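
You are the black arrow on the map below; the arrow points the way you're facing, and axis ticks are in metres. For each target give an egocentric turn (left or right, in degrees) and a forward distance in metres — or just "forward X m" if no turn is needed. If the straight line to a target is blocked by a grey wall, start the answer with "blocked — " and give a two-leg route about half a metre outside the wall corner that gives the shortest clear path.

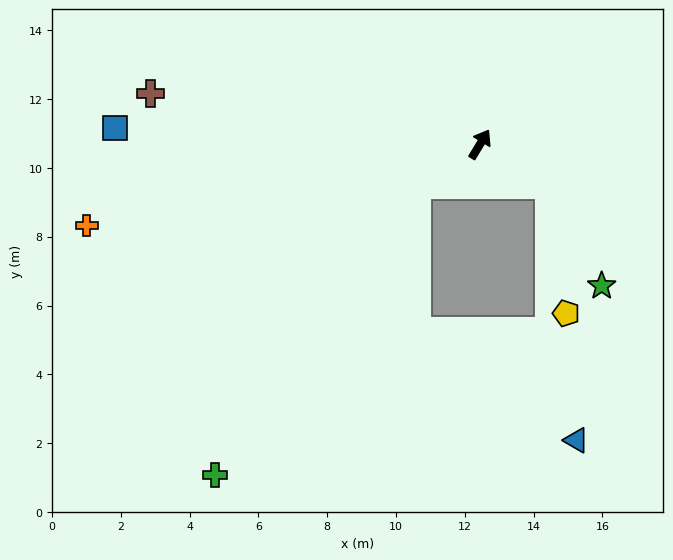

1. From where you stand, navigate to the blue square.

turn left 119°, forward 10.6 m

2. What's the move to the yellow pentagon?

blocked — turn right 89°, forward 2.3 m, then turn right 53°, forward 3.8 m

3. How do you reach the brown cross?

turn left 112°, forward 9.7 m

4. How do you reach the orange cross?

turn left 133°, forward 11.7 m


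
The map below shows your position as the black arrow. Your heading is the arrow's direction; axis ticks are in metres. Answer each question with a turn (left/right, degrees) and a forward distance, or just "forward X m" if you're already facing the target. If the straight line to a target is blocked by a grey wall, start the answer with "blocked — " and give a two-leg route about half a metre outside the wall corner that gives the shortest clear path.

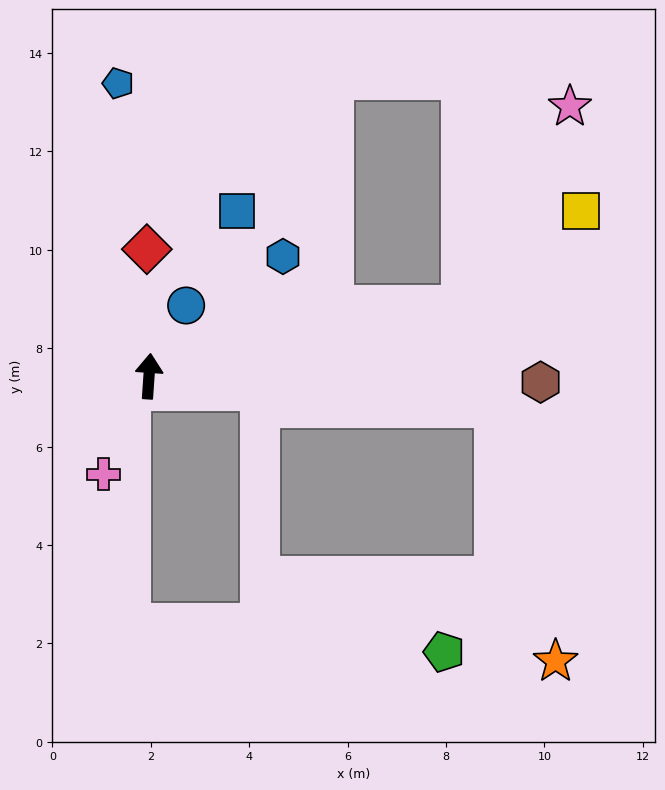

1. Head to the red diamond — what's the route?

turn left 5°, forward 2.6 m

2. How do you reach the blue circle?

turn right 24°, forward 1.6 m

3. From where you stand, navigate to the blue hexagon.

turn right 44°, forward 3.7 m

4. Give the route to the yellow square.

blocked — turn right 74°, forward 6.5 m, then turn left 27°, forward 3.1 m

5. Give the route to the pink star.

blocked — turn right 74°, forward 6.5 m, then turn left 49°, forward 4.6 m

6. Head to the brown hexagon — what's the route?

turn right 87°, forward 8.0 m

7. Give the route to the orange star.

blocked — turn right 91°, forward 7.1 m, then turn right 72°, forward 5.3 m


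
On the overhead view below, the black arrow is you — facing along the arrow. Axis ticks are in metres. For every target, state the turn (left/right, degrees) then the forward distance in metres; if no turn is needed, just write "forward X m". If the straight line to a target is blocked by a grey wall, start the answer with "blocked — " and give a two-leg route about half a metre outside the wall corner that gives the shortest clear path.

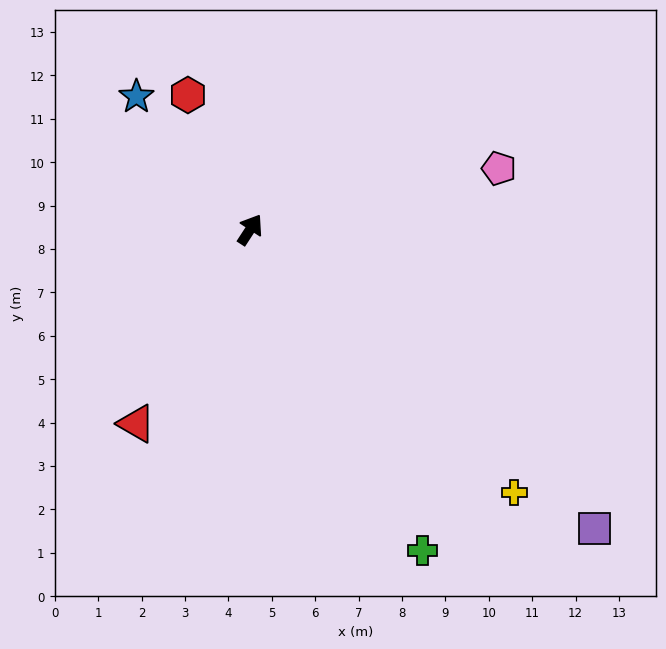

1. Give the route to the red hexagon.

turn left 58°, forward 3.4 m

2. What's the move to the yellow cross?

turn right 102°, forward 8.6 m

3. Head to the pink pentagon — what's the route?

turn right 43°, forward 5.9 m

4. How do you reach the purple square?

turn right 98°, forward 10.5 m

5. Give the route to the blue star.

turn left 74°, forward 4.0 m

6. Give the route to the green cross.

turn right 119°, forward 8.4 m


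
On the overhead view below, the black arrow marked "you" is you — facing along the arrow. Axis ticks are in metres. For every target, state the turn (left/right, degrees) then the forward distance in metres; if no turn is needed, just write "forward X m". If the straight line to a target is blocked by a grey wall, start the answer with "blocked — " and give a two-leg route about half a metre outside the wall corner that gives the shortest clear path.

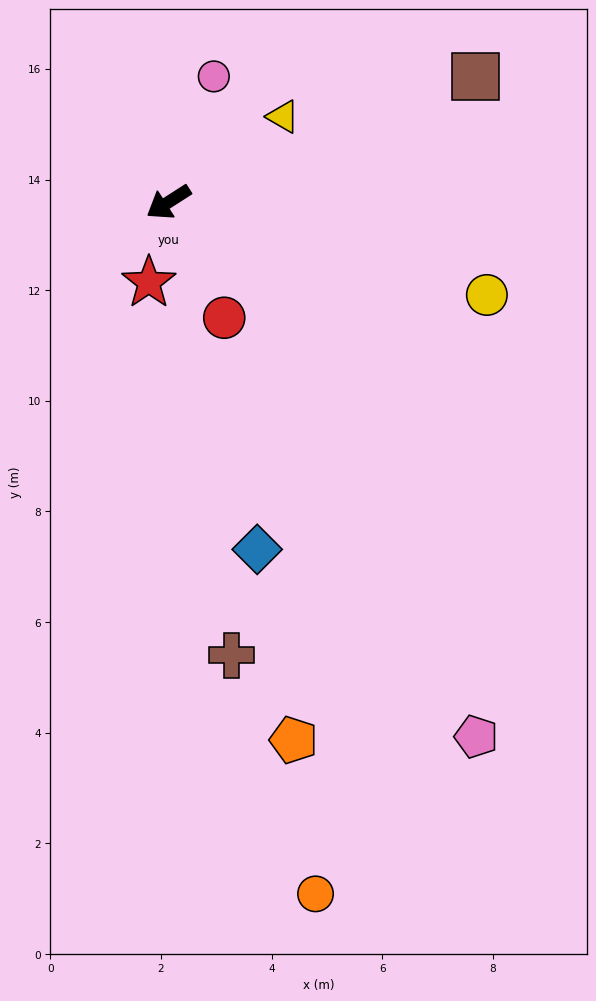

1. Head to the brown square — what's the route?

turn left 170°, forward 6.0 m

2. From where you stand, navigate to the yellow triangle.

turn right 176°, forward 2.6 m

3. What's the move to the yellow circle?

turn left 131°, forward 6.0 m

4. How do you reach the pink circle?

turn right 142°, forward 2.4 m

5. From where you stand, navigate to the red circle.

turn left 83°, forward 2.3 m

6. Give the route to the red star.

turn left 44°, forward 1.5 m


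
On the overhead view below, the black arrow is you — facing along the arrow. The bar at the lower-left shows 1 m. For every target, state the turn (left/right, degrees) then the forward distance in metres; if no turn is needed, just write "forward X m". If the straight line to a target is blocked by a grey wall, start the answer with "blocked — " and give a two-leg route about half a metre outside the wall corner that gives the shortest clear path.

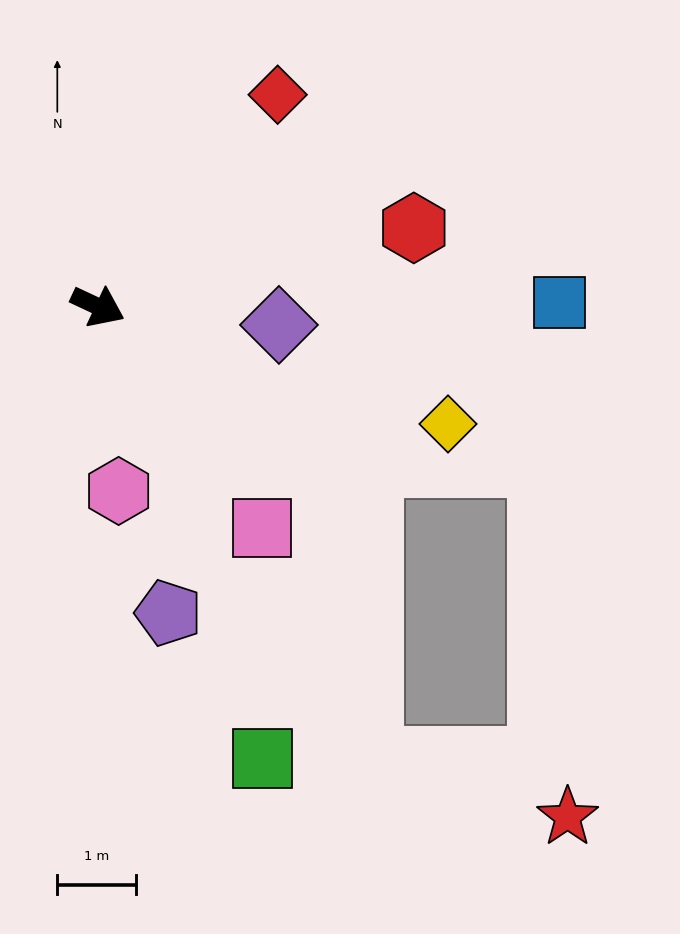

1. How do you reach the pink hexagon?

turn right 59°, forward 2.4 m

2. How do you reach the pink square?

turn right 28°, forward 3.5 m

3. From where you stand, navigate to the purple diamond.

turn left 19°, forward 2.3 m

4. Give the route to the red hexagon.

turn left 39°, forward 4.2 m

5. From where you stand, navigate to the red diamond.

turn left 75°, forward 3.5 m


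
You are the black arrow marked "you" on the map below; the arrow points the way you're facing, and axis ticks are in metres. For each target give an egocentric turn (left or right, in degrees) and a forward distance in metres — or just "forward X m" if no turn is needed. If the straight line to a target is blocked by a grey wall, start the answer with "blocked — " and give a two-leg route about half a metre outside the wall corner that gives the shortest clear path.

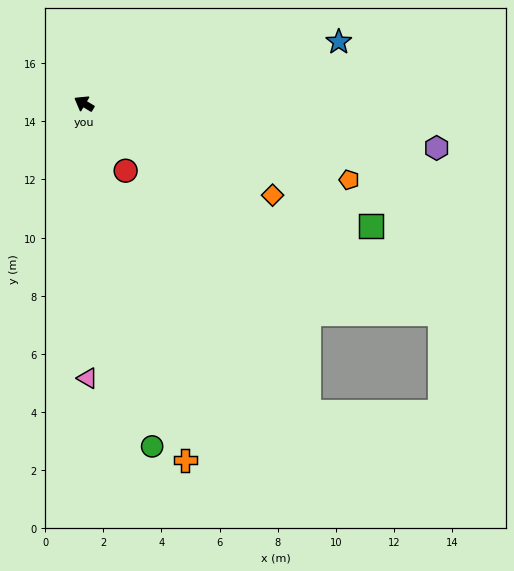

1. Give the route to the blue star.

turn right 136°, forward 9.0 m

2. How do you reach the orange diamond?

turn right 175°, forward 7.2 m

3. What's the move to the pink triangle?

turn left 121°, forward 9.4 m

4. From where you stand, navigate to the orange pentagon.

turn right 165°, forward 9.5 m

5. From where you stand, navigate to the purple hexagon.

turn right 156°, forward 12.2 m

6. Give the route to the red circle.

turn left 153°, forward 2.7 m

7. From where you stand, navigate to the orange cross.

turn left 137°, forward 12.7 m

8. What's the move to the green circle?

turn left 132°, forward 12.0 m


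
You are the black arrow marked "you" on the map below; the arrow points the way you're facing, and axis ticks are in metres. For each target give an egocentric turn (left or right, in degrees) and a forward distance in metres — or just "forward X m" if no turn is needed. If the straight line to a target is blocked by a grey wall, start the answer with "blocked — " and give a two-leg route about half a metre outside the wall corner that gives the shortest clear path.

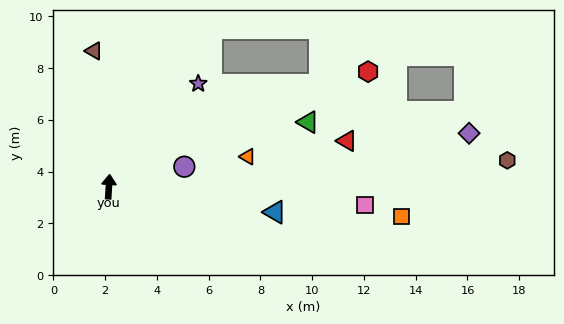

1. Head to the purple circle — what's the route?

turn right 72°, forward 3.0 m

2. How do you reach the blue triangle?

turn right 95°, forward 6.5 m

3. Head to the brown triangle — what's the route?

turn left 10°, forward 5.3 m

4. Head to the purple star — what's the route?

turn right 37°, forward 5.3 m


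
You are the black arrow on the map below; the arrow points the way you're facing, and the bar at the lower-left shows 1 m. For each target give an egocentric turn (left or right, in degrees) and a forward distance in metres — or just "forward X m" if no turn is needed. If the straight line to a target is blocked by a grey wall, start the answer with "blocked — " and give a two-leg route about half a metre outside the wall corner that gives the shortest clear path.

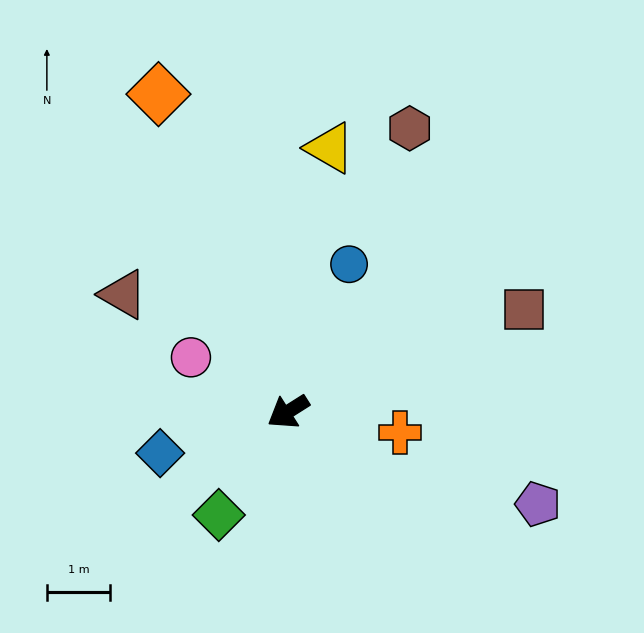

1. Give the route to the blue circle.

turn right 145°, forward 2.5 m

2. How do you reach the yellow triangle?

turn right 131°, forward 4.2 m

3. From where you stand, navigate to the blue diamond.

turn right 14°, forward 2.1 m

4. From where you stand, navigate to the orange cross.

turn left 137°, forward 1.8 m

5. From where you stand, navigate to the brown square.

turn left 171°, forward 4.1 m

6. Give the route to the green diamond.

turn left 24°, forward 2.0 m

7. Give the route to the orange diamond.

turn right 100°, forward 5.4 m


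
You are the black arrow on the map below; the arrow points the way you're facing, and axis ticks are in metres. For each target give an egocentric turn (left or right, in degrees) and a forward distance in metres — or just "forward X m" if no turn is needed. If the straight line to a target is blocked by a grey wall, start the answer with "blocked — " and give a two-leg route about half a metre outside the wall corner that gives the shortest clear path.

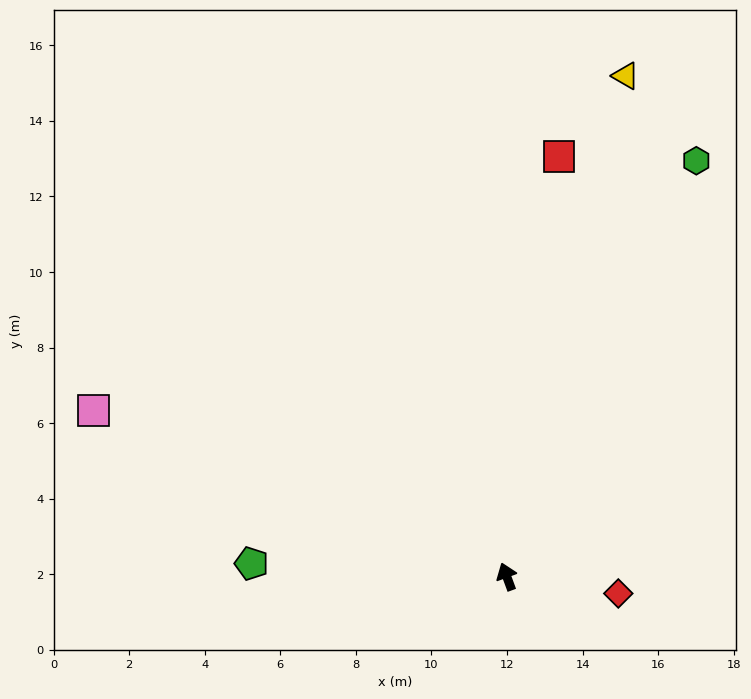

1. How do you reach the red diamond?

turn right 119°, forward 3.0 m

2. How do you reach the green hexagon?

turn right 45°, forward 12.1 m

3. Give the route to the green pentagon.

turn left 67°, forward 6.8 m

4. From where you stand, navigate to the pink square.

turn left 48°, forward 11.8 m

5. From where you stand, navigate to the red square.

turn right 27°, forward 11.2 m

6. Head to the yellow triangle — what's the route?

turn right 34°, forward 13.6 m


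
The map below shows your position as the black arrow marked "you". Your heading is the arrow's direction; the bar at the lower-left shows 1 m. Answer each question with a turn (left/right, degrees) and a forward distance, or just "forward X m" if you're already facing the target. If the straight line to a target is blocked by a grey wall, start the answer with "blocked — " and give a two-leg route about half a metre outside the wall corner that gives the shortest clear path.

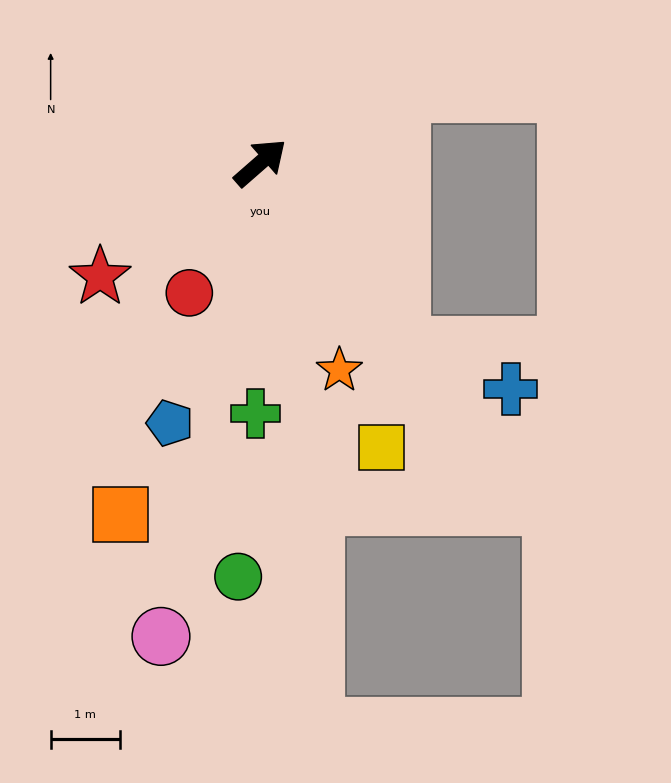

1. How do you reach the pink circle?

turn right 143°, forward 7.0 m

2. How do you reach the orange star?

turn right 110°, forward 3.2 m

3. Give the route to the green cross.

turn right 132°, forward 3.6 m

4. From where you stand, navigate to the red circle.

turn right 160°, forward 2.1 m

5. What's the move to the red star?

turn left 174°, forward 2.8 m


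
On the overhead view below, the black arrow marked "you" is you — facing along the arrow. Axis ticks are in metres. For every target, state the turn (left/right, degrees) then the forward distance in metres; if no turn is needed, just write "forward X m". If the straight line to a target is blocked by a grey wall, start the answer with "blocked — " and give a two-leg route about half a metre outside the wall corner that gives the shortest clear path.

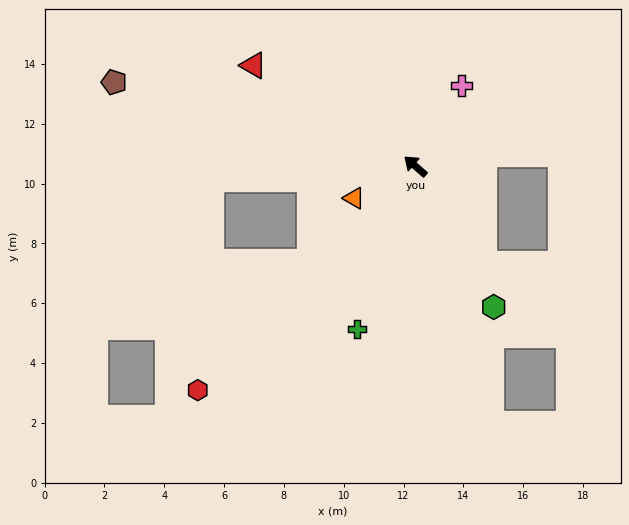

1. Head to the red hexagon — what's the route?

turn left 87°, forward 10.4 m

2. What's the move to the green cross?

turn left 111°, forward 5.8 m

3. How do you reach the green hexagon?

turn left 160°, forward 5.4 m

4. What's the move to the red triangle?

turn left 9°, forward 6.4 m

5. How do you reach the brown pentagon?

turn left 25°, forward 10.5 m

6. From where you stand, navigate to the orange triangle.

turn left 69°, forward 2.3 m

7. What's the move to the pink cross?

turn right 79°, forward 3.1 m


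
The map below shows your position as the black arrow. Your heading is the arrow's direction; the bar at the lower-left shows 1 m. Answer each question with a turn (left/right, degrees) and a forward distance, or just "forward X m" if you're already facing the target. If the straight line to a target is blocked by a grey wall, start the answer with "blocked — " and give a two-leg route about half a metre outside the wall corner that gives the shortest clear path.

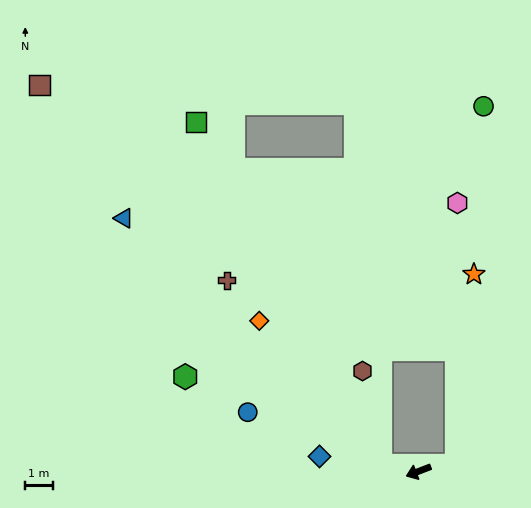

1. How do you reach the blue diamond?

turn right 30°, forward 3.7 m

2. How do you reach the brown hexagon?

blocked — turn right 30°, forward 1.4 m, then turn right 70°, forward 3.5 m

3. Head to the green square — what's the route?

blocked — turn right 30°, forward 1.4 m, then turn right 53°, forward 14.3 m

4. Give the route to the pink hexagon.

blocked — turn left 168°, forward 1.4 m, then turn left 81°, forward 9.6 m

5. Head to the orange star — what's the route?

blocked — turn left 168°, forward 1.4 m, then turn left 76°, forward 7.0 m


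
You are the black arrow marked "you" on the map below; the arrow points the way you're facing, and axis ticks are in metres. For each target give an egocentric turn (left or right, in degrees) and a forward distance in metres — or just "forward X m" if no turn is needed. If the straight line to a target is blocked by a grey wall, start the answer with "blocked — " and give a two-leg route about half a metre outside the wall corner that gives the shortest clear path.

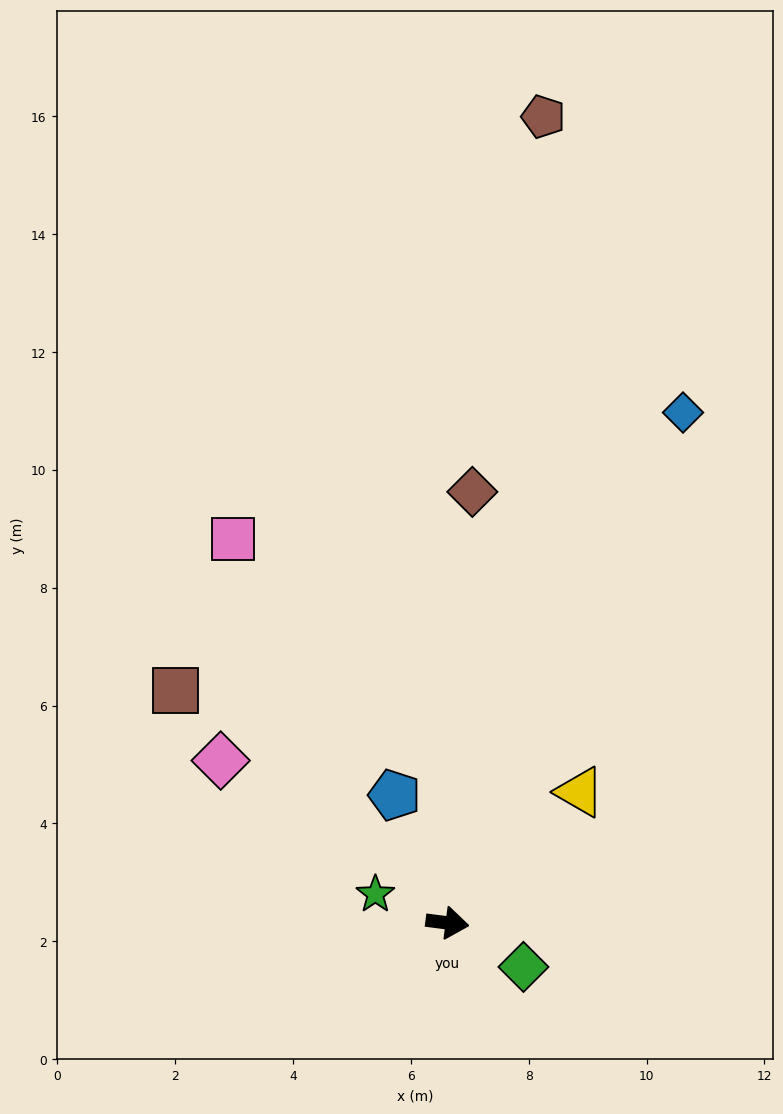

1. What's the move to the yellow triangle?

turn left 52°, forward 3.2 m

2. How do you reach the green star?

turn left 166°, forward 1.3 m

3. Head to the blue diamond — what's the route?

turn left 73°, forward 9.5 m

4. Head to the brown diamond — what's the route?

turn left 94°, forward 7.3 m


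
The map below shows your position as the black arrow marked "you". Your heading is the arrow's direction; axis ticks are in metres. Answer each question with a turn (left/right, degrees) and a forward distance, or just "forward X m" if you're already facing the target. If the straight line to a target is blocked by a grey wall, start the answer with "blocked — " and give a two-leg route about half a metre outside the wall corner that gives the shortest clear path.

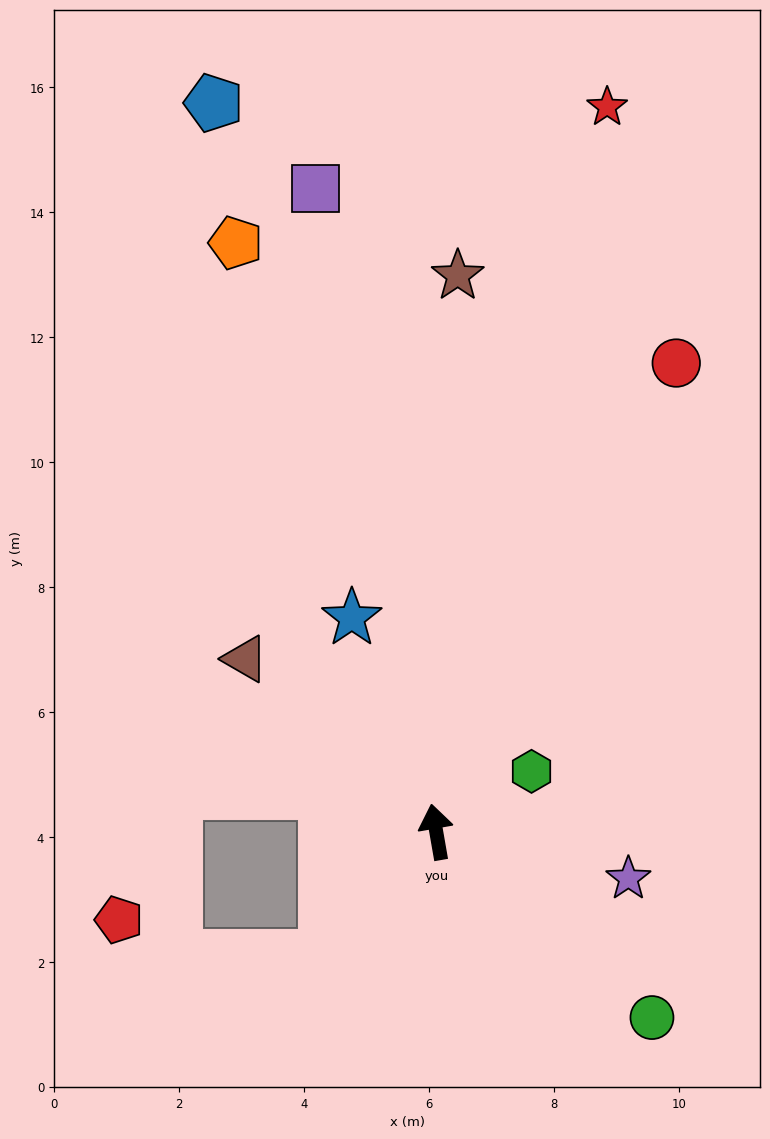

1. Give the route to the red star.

turn right 23°, forward 11.9 m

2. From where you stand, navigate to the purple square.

forward 10.5 m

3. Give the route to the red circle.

turn right 37°, forward 8.4 m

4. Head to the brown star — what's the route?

turn right 12°, forward 8.9 m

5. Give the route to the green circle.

turn right 141°, forward 4.6 m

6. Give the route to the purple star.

turn right 114°, forward 3.2 m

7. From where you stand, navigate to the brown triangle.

turn left 38°, forward 4.1 m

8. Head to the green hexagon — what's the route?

turn right 67°, forward 1.8 m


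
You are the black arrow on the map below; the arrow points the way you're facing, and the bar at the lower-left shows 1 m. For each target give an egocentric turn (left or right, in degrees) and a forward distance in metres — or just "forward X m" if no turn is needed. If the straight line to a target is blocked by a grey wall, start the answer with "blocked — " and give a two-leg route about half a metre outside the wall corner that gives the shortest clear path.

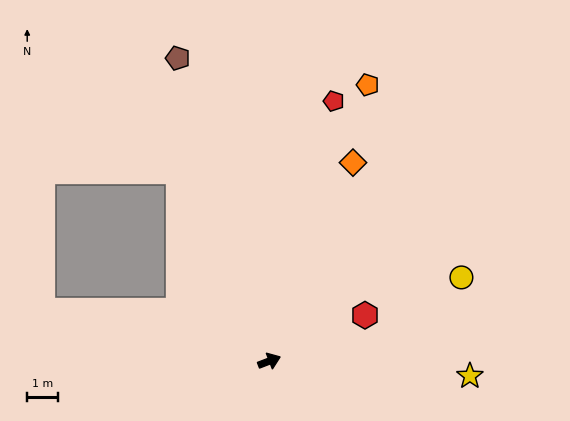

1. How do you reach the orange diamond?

turn left 46°, forward 7.0 m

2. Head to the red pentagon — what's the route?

turn left 55°, forward 8.7 m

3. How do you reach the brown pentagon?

turn left 86°, forward 10.3 m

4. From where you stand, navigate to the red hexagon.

turn left 5°, forward 3.5 m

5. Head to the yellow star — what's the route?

turn right 25°, forward 6.6 m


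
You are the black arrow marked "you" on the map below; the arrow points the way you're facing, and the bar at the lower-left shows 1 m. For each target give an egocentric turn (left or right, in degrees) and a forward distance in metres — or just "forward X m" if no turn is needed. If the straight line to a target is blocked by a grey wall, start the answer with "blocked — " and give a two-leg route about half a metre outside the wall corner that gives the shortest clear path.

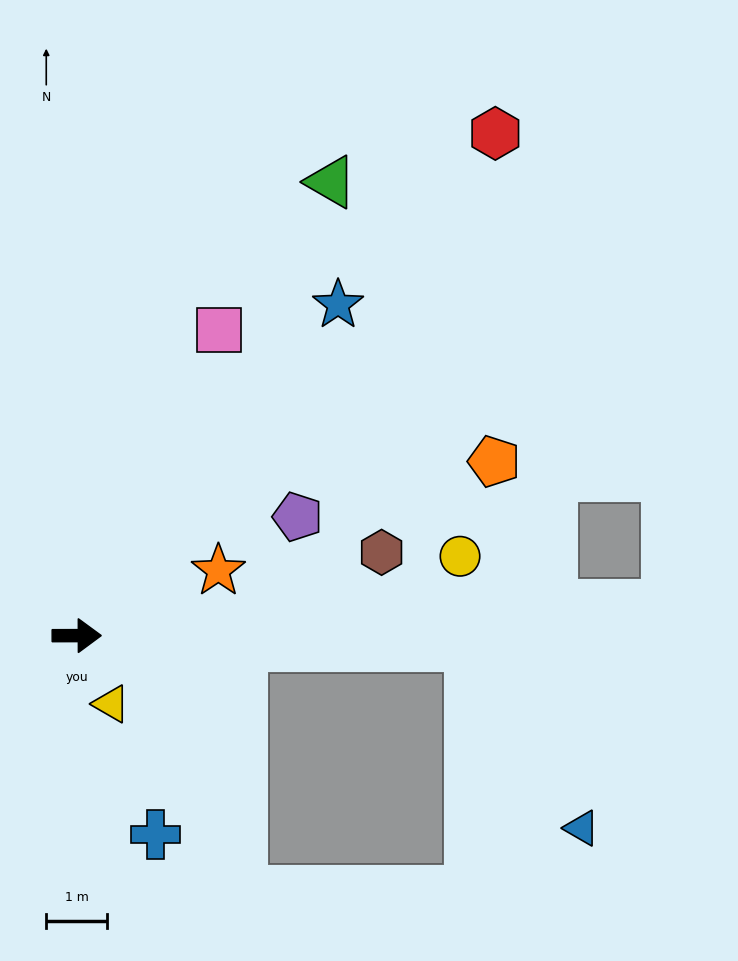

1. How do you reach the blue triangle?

blocked — forward 6.5 m, then turn right 59°, forward 3.5 m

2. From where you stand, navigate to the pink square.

turn left 65°, forward 5.6 m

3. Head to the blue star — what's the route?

turn left 52°, forward 7.0 m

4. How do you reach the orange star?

turn left 25°, forward 2.6 m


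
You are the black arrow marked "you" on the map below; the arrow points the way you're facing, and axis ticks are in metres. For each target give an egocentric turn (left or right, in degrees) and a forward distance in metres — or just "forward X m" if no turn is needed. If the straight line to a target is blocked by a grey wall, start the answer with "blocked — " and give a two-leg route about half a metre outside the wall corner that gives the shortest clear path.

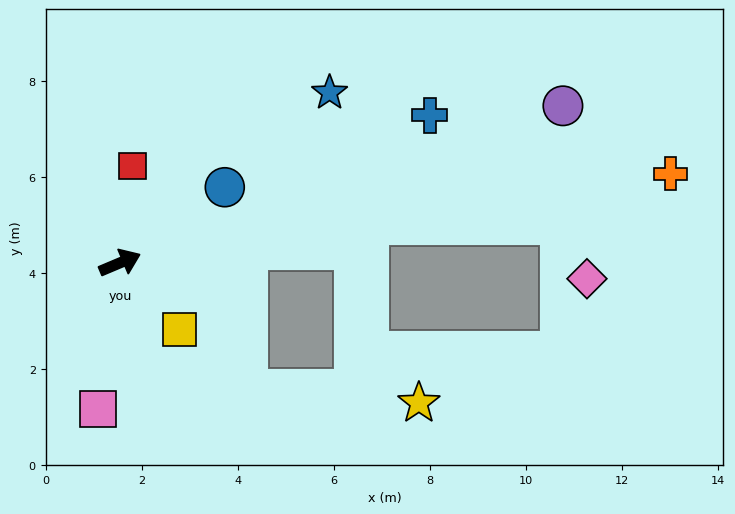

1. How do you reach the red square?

turn left 60°, forward 2.0 m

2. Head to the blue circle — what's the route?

turn left 13°, forward 2.7 m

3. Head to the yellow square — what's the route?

turn right 71°, forward 1.9 m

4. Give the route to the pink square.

turn right 121°, forward 3.1 m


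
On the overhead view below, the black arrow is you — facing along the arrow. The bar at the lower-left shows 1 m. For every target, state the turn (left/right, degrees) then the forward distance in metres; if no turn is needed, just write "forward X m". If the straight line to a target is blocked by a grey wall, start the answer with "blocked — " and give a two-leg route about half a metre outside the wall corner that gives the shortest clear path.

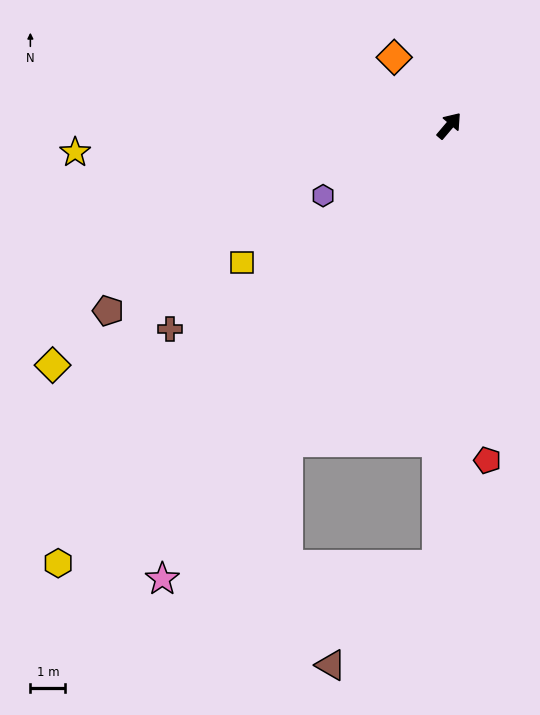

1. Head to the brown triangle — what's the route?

blocked — turn right 141°, forward 12.5 m, then turn right 45°, forward 4.2 m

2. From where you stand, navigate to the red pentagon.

turn right 133°, forward 9.6 m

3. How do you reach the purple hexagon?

turn left 159°, forward 4.1 m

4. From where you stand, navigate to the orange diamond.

turn left 79°, forward 2.5 m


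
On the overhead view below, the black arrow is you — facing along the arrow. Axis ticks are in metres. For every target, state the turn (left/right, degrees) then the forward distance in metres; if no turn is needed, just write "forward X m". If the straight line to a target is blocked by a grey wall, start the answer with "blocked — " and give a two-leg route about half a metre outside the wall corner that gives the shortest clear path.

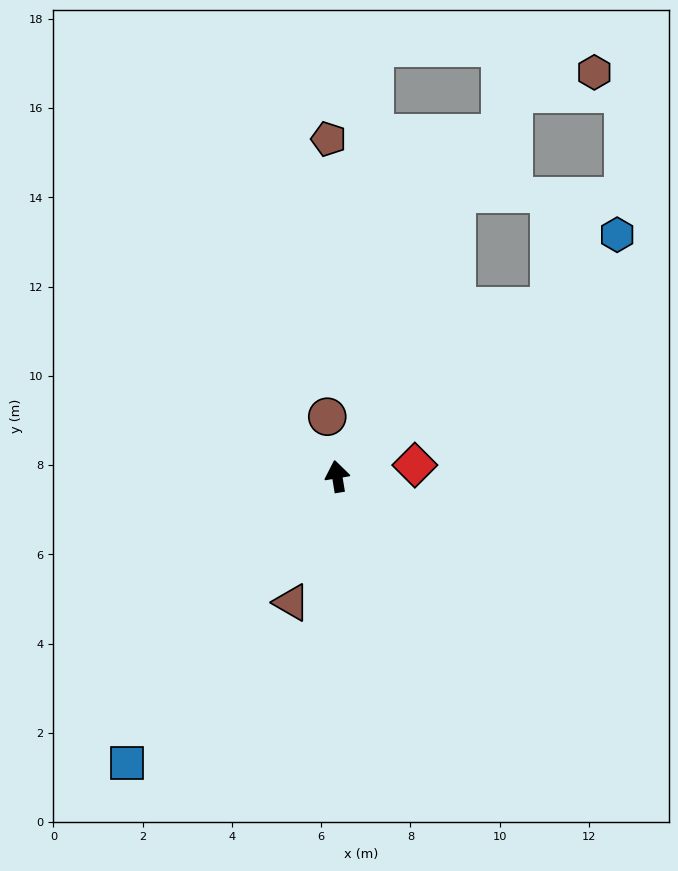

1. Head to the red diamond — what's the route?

turn right 91°, forward 1.8 m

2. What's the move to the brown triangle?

turn left 151°, forward 3.0 m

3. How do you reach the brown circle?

forward 1.4 m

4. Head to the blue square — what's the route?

turn left 134°, forward 8.0 m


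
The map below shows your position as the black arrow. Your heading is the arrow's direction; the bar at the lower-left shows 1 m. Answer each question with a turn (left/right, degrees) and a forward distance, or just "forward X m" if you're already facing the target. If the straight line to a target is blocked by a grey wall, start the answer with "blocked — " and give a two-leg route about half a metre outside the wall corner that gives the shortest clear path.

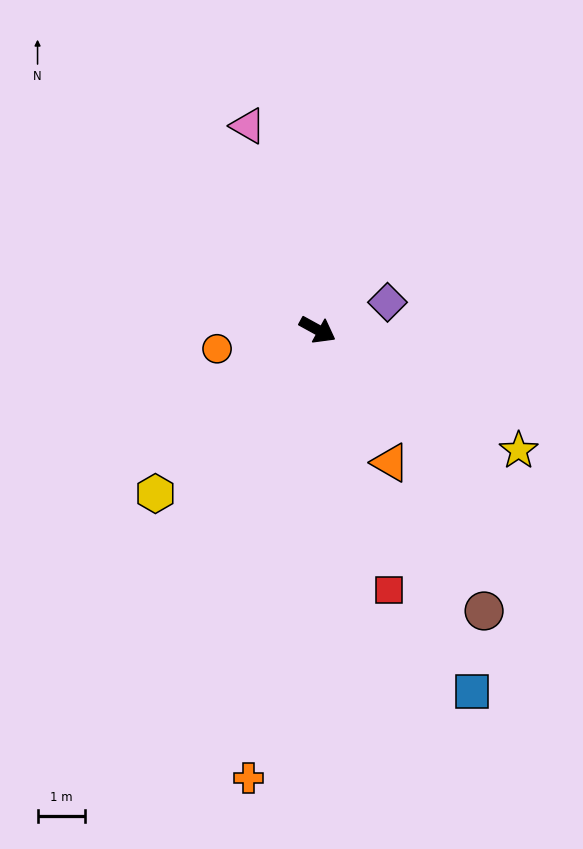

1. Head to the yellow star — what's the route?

turn right 2°, forward 5.0 m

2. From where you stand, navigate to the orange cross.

turn right 70°, forward 9.6 m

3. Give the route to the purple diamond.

turn left 50°, forward 1.6 m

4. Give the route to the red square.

turn right 46°, forward 5.7 m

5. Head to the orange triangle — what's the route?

turn right 33°, forward 3.2 m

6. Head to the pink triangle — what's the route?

turn left 138°, forward 4.6 m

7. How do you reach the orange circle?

turn right 141°, forward 2.2 m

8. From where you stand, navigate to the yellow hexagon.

turn right 106°, forward 4.9 m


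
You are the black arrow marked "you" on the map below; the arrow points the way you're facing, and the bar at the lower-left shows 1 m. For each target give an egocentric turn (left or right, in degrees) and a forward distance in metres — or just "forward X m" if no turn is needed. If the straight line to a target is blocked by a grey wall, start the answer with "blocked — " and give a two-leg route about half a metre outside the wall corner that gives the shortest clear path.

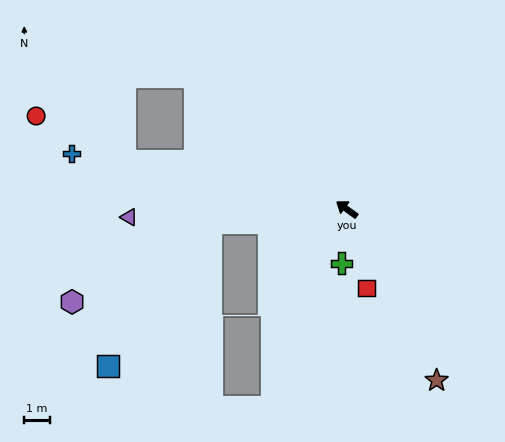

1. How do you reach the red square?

turn left 140°, forward 3.2 m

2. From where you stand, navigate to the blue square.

blocked — turn left 42°, forward 5.3 m, then turn left 48°, forward 6.8 m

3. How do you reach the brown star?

turn left 154°, forward 7.5 m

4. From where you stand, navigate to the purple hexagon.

blocked — turn left 42°, forward 5.3 m, then turn left 23°, forward 6.2 m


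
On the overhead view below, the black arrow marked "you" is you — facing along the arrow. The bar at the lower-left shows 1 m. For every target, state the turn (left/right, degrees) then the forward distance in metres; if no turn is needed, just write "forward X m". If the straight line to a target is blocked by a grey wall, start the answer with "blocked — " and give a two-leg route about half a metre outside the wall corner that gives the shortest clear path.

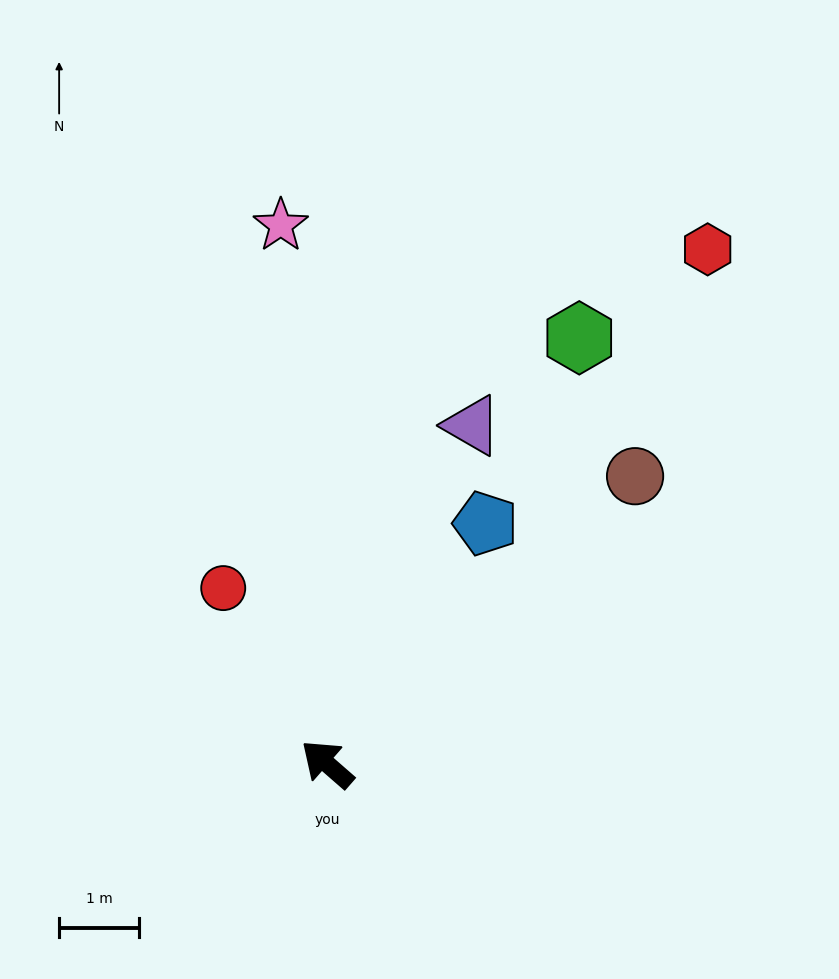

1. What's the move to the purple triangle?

turn right 72°, forward 4.6 m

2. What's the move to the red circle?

turn right 18°, forward 2.6 m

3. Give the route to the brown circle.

turn right 96°, forward 5.3 m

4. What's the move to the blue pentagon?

turn right 82°, forward 3.6 m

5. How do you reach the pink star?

turn right 44°, forward 6.8 m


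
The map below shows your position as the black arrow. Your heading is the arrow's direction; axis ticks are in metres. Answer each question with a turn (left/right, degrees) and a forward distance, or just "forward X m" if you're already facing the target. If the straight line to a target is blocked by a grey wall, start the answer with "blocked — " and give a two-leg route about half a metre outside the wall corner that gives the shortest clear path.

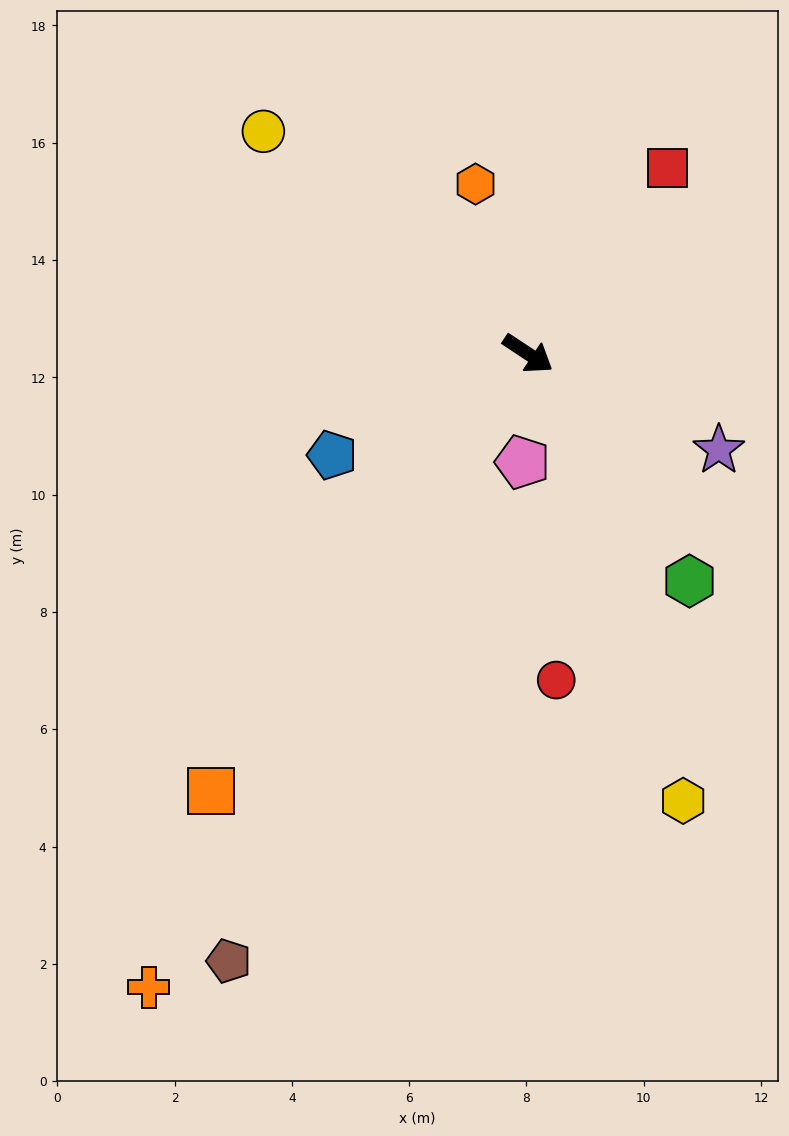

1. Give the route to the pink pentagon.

turn right 59°, forward 1.9 m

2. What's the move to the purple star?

turn left 7°, forward 3.6 m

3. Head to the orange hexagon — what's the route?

turn left 141°, forward 3.0 m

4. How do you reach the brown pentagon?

turn right 83°, forward 11.5 m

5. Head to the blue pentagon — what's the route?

turn right 119°, forward 3.8 m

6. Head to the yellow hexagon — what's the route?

turn right 37°, forward 8.1 m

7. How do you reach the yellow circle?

turn left 173°, forward 5.9 m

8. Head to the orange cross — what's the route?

turn right 87°, forward 12.6 m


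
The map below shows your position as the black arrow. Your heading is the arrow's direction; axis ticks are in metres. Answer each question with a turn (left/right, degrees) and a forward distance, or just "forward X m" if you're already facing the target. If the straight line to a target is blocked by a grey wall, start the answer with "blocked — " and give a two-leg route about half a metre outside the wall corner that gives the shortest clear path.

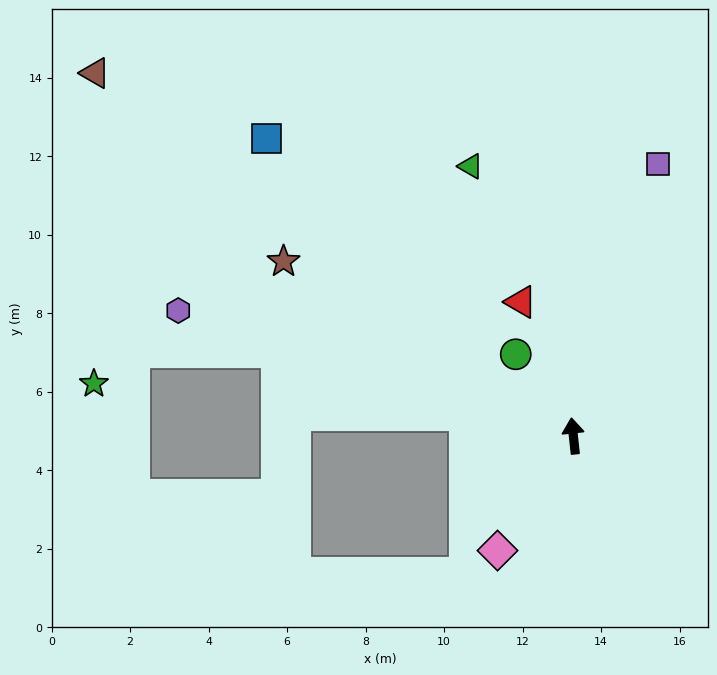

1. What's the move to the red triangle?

turn left 15°, forward 3.7 m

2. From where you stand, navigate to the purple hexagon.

turn left 66°, forward 10.6 m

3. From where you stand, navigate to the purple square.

turn right 23°, forward 7.3 m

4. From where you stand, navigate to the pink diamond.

turn left 140°, forward 3.5 m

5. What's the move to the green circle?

turn left 29°, forward 2.5 m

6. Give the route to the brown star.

turn left 53°, forward 8.6 m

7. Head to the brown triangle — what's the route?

turn left 47°, forward 15.3 m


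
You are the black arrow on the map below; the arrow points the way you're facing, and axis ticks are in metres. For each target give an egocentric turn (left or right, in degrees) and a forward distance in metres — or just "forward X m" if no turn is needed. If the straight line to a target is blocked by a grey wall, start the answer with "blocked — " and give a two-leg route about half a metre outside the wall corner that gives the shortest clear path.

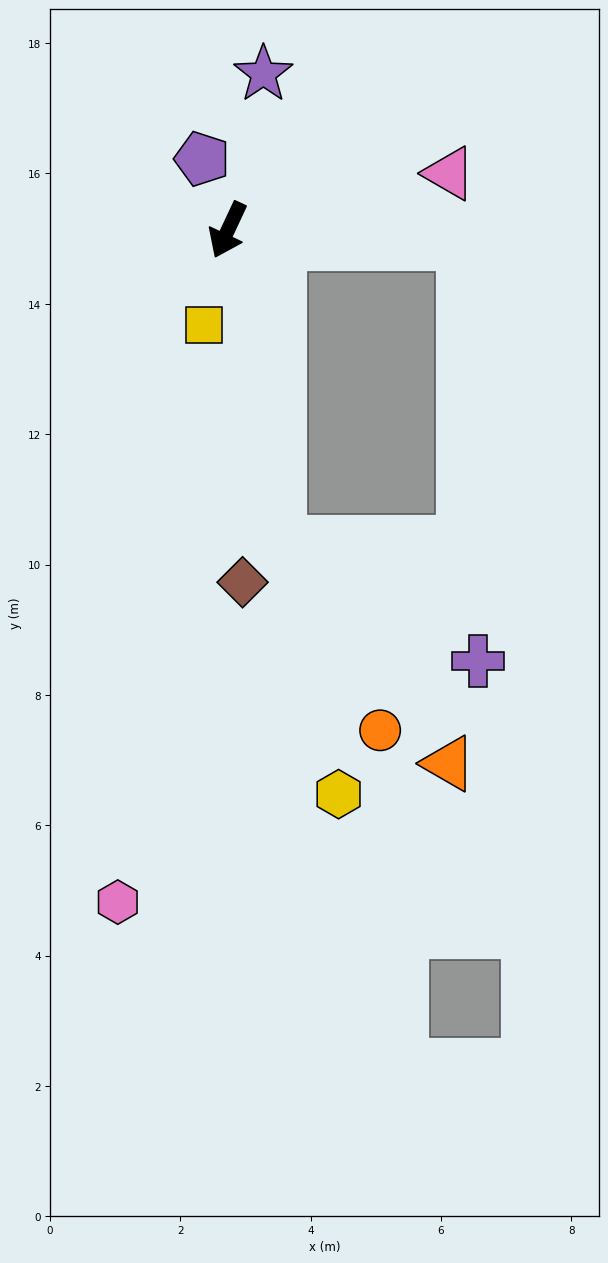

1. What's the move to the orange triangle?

blocked — turn left 34°, forward 4.9 m, then turn left 29°, forward 4.3 m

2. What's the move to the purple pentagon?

turn right 135°, forward 1.2 m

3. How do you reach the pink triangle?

turn left 129°, forward 3.5 m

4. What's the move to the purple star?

turn right 168°, forward 2.5 m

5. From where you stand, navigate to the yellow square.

turn left 11°, forward 1.5 m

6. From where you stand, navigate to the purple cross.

blocked — turn left 34°, forward 4.9 m, then turn left 50°, forward 3.6 m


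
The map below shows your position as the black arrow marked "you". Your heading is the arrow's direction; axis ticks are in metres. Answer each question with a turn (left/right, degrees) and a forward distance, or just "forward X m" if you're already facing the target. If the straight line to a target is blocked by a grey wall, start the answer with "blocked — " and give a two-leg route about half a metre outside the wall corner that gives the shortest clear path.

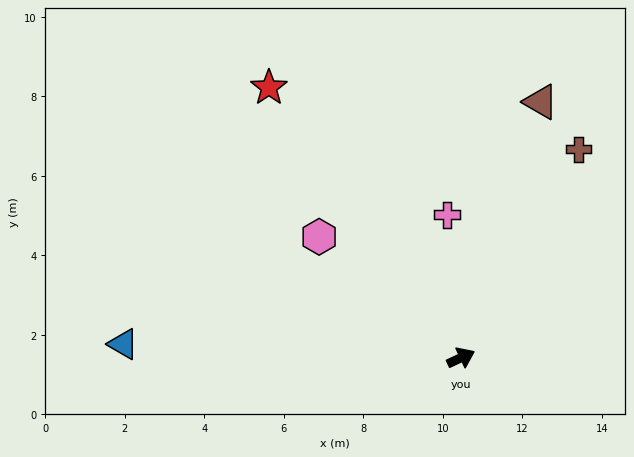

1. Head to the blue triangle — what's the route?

turn left 153°, forward 8.5 m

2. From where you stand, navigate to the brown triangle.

turn left 48°, forward 6.7 m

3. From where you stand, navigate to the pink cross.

turn left 71°, forward 3.6 m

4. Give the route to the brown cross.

turn left 36°, forward 6.0 m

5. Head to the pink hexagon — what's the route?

turn left 115°, forward 4.7 m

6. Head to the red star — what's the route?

turn left 100°, forward 8.3 m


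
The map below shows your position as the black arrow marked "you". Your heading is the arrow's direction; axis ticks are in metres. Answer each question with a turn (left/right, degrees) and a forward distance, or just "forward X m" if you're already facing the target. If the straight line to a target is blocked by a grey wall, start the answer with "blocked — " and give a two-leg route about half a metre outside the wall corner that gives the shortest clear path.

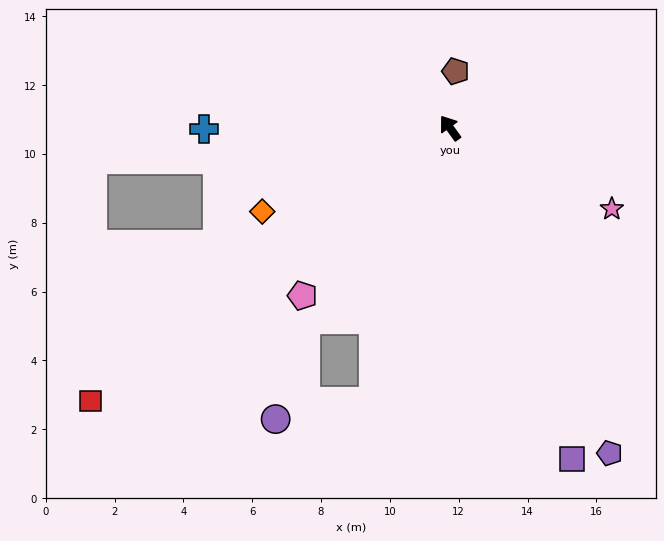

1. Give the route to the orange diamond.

turn left 78°, forward 6.0 m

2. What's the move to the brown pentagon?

turn right 41°, forward 1.7 m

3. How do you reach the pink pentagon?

turn left 103°, forward 6.5 m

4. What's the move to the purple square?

turn left 164°, forward 10.2 m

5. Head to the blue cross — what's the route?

turn left 55°, forward 7.1 m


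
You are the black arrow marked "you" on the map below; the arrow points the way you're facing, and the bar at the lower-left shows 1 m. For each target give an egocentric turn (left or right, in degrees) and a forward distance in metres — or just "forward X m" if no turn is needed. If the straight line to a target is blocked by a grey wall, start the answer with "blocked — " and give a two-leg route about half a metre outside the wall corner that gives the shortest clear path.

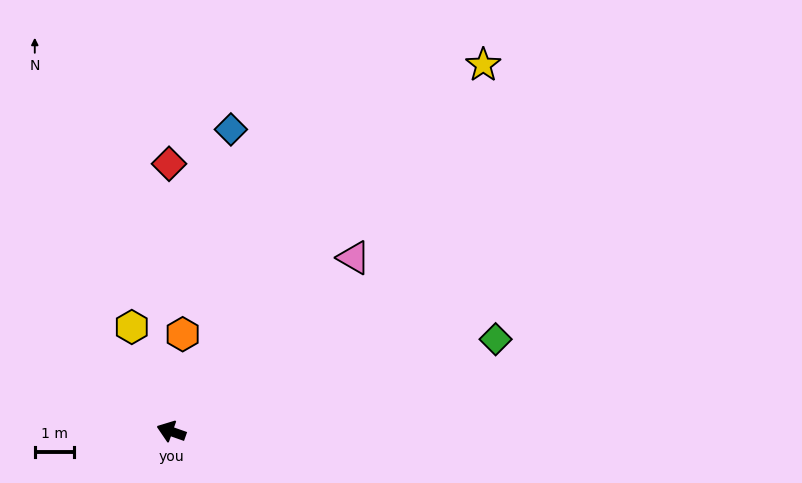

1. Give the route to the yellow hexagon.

turn right 50°, forward 2.8 m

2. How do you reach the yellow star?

turn right 111°, forward 12.2 m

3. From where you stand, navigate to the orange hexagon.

turn right 77°, forward 2.5 m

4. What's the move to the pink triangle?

turn right 117°, forward 6.4 m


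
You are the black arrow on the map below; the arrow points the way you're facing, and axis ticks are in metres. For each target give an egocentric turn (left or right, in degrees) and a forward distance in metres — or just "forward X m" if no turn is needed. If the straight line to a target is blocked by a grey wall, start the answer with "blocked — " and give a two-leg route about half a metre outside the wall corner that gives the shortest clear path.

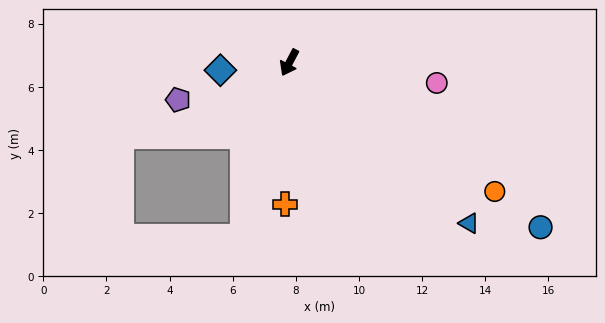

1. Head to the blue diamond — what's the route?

turn right 56°, forward 2.2 m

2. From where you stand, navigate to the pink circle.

turn left 110°, forward 4.7 m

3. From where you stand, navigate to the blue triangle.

turn left 76°, forward 7.6 m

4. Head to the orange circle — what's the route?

turn left 86°, forward 7.7 m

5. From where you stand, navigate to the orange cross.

turn left 26°, forward 4.5 m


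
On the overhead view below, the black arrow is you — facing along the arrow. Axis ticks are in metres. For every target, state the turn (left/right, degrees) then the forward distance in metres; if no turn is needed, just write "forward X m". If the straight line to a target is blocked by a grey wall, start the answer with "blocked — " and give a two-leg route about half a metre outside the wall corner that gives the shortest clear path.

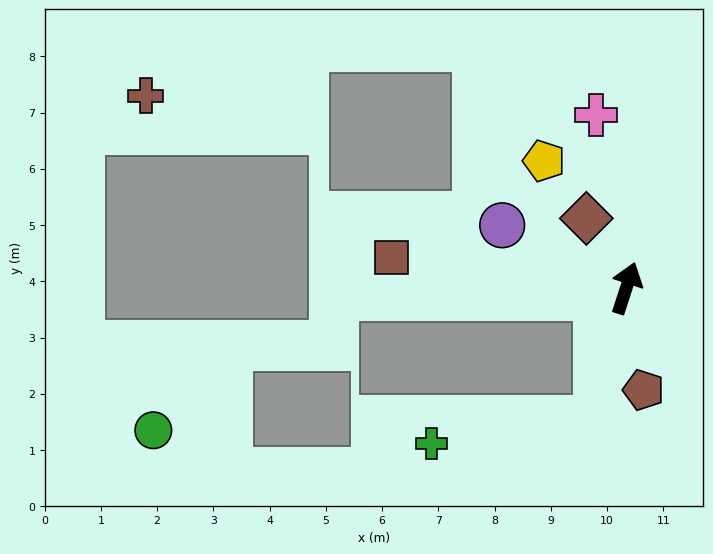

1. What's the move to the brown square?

turn left 101°, forward 4.2 m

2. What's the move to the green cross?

blocked — turn right 175°, forward 2.4 m, then turn right 69°, forward 3.0 m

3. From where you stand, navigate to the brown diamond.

turn left 48°, forward 1.4 m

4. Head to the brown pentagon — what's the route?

turn right 152°, forward 1.8 m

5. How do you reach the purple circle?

turn left 81°, forward 2.5 m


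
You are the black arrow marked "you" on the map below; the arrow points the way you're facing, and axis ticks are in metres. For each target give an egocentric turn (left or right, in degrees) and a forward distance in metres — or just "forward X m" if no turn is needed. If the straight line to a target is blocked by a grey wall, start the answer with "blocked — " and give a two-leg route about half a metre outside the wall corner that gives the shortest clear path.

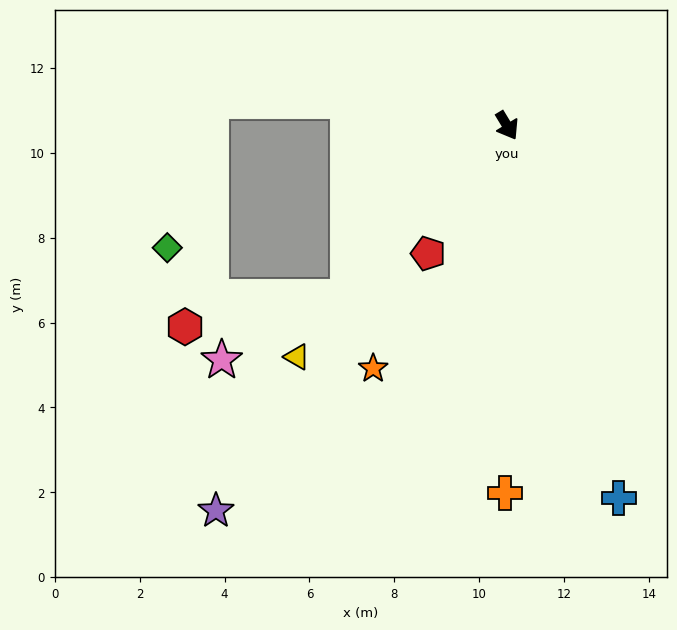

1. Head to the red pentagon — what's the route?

turn right 63°, forward 3.5 m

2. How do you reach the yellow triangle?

turn right 73°, forward 7.4 m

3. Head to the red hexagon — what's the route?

blocked — turn right 74°, forward 5.5 m, then turn right 37°, forward 3.9 m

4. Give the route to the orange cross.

turn right 31°, forward 8.7 m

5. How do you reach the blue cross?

turn right 15°, forward 9.2 m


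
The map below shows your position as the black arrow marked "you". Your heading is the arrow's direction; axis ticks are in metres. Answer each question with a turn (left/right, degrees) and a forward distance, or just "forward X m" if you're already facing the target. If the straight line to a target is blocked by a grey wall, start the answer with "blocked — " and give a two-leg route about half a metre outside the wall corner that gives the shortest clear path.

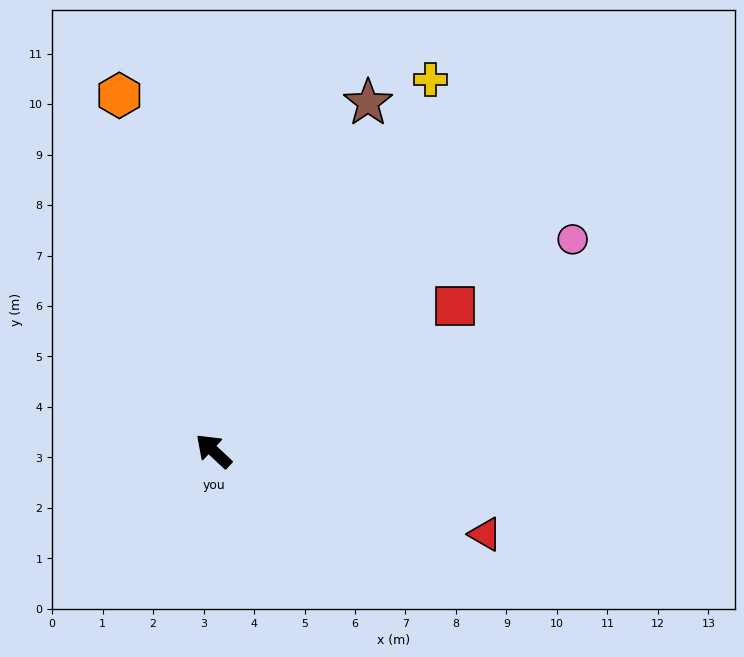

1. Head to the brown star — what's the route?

turn right 71°, forward 7.5 m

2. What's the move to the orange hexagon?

turn right 32°, forward 7.3 m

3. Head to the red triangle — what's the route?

turn right 154°, forward 5.6 m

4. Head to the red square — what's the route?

turn right 106°, forward 5.6 m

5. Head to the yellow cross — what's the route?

turn right 77°, forward 8.5 m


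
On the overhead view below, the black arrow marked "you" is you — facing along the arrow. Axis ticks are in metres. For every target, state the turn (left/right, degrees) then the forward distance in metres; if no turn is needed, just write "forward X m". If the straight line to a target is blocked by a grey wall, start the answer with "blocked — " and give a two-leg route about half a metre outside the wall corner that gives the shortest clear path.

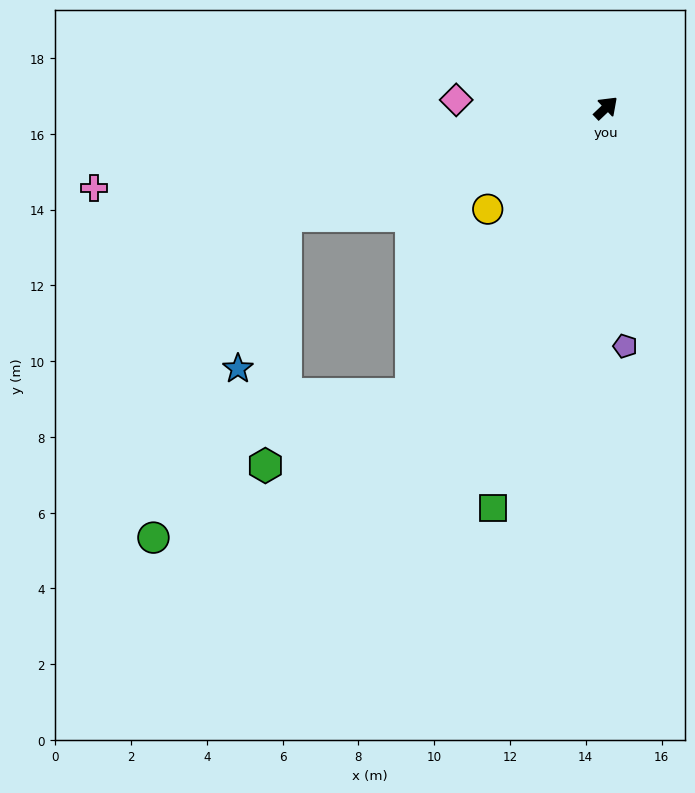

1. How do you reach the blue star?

blocked — turn left 155°, forward 8.9 m, then turn left 54°, forward 4.2 m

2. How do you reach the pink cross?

turn left 145°, forward 13.7 m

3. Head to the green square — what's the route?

turn right 149°, forward 11.0 m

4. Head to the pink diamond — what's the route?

turn left 133°, forward 4.0 m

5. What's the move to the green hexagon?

blocked — turn right 168°, forward 9.1 m, then turn right 29°, forward 4.3 m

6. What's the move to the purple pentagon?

turn right 129°, forward 6.3 m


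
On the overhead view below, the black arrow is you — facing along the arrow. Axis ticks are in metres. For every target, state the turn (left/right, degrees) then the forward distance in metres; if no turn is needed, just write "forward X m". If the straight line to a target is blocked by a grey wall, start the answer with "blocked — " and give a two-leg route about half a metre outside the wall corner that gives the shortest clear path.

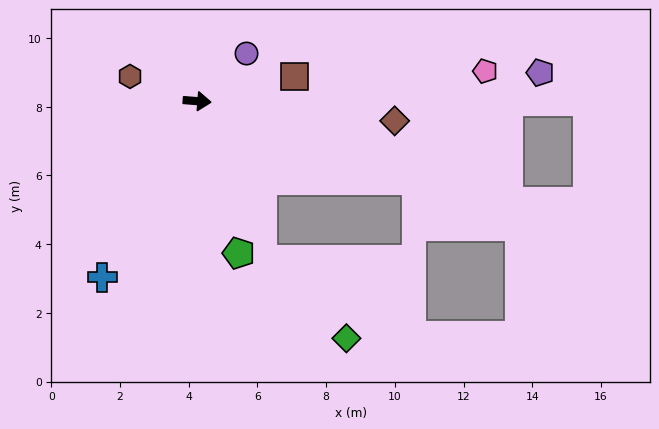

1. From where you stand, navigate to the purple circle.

turn left 48°, forward 2.0 m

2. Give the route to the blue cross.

turn right 114°, forward 5.8 m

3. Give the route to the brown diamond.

forward 5.8 m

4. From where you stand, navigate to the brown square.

turn left 19°, forward 2.9 m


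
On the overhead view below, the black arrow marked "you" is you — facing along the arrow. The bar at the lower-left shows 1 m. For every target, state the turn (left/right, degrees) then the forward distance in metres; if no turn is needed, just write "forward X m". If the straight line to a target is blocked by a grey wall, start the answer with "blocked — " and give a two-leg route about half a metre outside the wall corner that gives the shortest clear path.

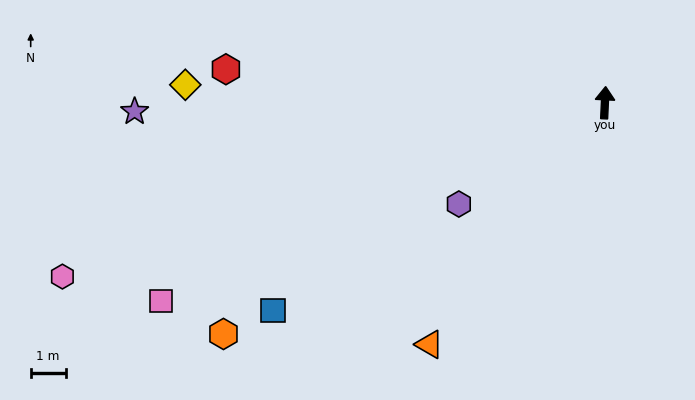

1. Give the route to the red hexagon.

turn left 88°, forward 10.9 m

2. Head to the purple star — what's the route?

turn left 94°, forward 13.5 m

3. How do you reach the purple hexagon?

turn left 127°, forward 5.1 m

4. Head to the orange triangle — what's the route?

turn left 147°, forward 8.6 m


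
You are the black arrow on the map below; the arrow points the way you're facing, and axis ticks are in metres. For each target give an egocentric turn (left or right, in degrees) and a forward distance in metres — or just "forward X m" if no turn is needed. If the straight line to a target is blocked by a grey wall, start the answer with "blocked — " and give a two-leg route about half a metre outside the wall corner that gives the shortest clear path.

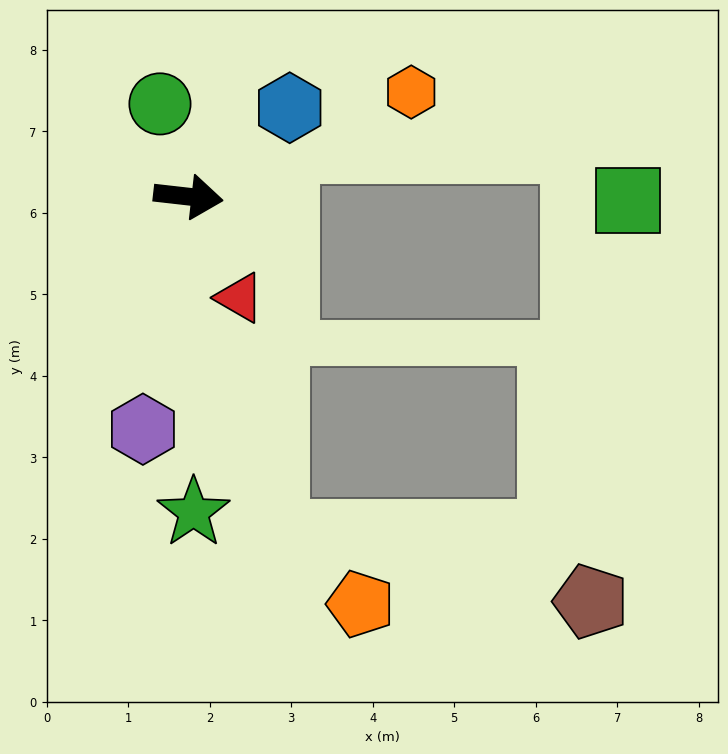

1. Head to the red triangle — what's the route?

turn right 57°, forward 1.4 m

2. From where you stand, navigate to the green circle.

turn left 114°, forward 1.2 m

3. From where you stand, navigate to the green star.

turn right 83°, forward 3.9 m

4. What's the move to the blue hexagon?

turn left 48°, forward 1.7 m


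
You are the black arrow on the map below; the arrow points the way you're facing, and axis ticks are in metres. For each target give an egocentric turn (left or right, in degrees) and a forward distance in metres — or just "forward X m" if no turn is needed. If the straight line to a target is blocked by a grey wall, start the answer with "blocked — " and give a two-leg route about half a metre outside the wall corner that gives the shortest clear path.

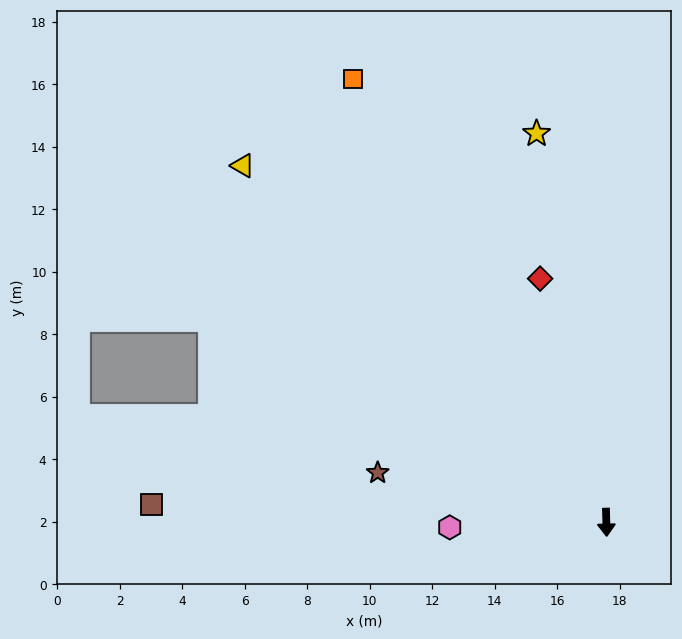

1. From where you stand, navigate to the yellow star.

turn right 171°, forward 12.6 m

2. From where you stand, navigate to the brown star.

turn right 104°, forward 7.5 m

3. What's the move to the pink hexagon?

turn right 90°, forward 5.0 m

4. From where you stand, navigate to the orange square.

turn right 152°, forward 16.3 m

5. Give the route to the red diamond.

turn right 166°, forward 8.1 m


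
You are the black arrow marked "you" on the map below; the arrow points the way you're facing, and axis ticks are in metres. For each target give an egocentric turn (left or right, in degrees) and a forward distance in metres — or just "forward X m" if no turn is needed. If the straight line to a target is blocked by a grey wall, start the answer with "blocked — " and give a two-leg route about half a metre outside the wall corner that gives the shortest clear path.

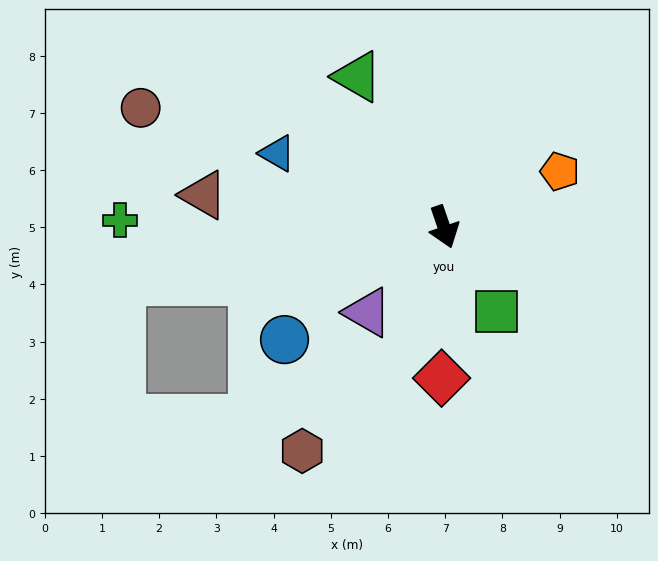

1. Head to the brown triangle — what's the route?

turn right 117°, forward 4.2 m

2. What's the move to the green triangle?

turn right 169°, forward 3.0 m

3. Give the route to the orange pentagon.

turn left 97°, forward 2.2 m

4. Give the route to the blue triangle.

turn right 133°, forward 3.2 m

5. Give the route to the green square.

turn left 13°, forward 1.7 m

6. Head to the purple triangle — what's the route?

turn right 61°, forward 2.0 m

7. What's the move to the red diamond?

turn right 20°, forward 2.6 m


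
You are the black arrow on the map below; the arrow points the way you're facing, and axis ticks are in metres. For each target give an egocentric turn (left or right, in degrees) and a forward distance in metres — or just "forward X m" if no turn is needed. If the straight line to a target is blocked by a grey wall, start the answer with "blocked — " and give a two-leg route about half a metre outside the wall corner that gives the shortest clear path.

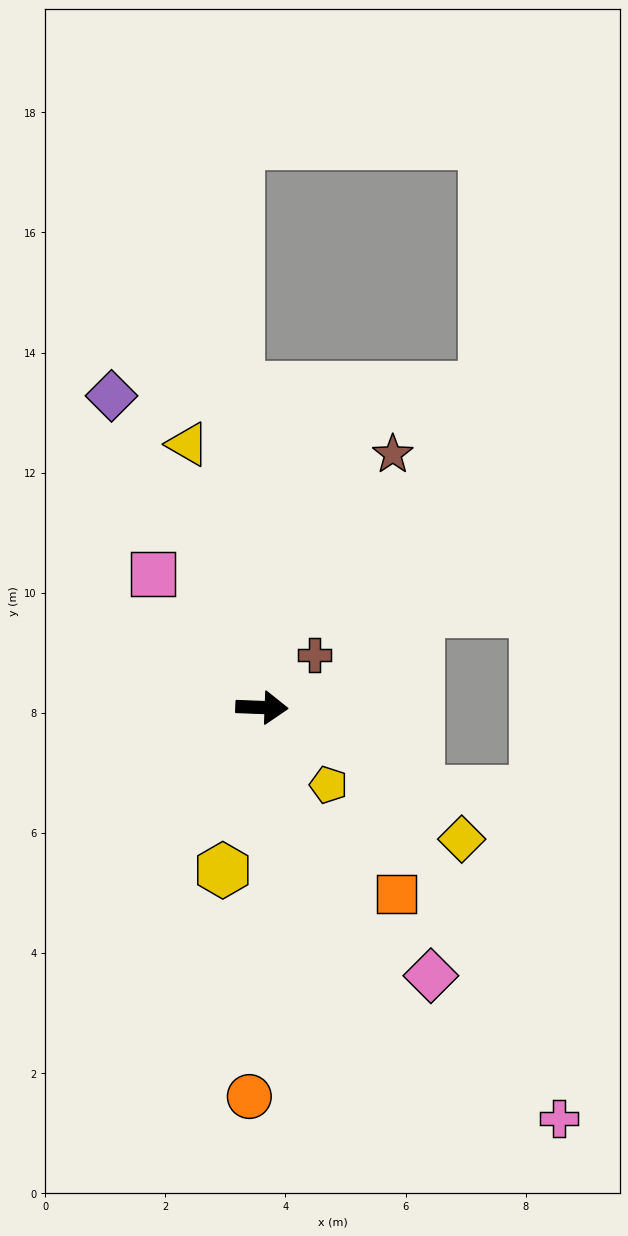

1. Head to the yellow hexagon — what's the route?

turn right 101°, forward 2.8 m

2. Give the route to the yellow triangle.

turn left 108°, forward 4.6 m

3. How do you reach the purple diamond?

turn left 118°, forward 5.8 m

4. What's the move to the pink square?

turn left 131°, forward 2.9 m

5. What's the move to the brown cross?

turn left 47°, forward 1.2 m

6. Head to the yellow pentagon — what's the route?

turn right 47°, forward 1.7 m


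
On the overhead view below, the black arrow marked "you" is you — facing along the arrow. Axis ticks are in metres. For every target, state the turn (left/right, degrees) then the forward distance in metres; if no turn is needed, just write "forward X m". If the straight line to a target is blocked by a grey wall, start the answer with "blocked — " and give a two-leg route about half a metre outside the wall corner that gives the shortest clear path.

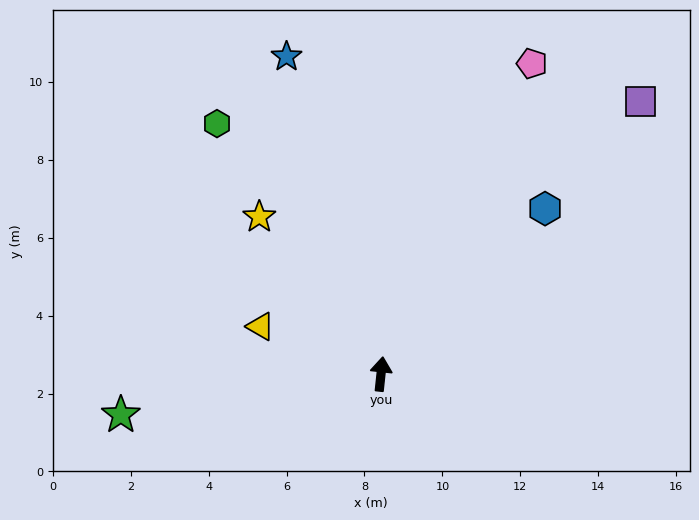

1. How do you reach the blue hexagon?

turn right 39°, forward 6.0 m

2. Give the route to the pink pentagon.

turn right 20°, forward 8.9 m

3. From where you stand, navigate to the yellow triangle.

turn left 75°, forward 3.3 m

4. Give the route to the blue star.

turn left 23°, forward 8.5 m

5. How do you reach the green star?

turn left 105°, forward 6.8 m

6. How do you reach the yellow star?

turn left 44°, forward 5.1 m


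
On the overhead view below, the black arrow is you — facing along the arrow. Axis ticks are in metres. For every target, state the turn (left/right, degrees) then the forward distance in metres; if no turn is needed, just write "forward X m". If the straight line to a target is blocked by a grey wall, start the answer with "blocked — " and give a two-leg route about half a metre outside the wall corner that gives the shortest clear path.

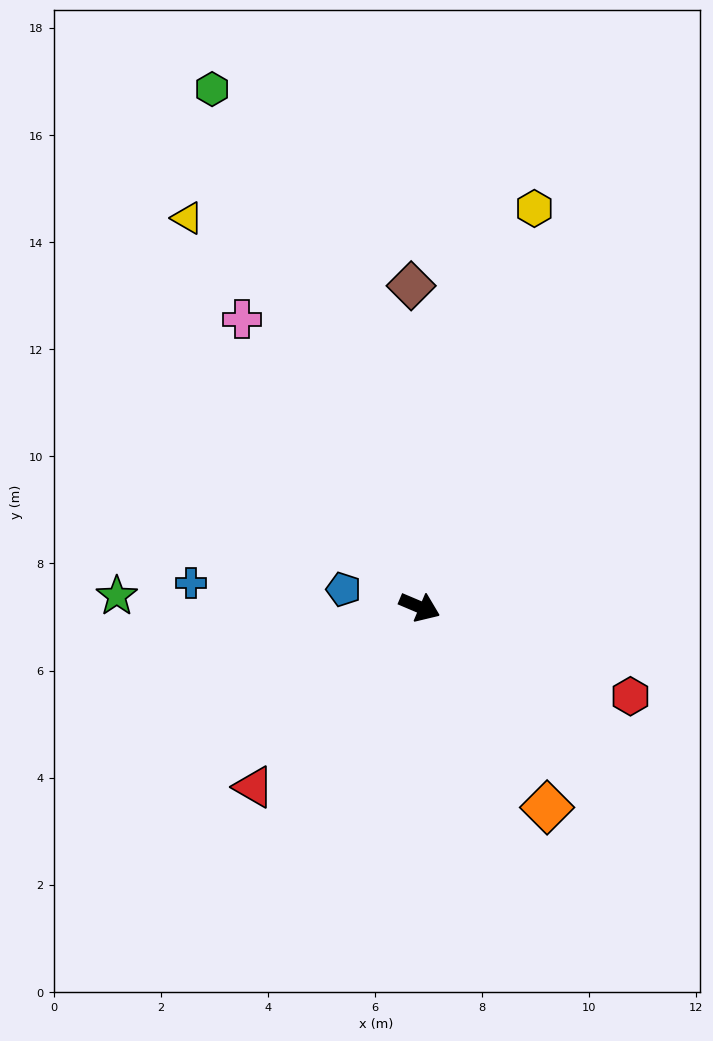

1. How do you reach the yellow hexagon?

turn left 97°, forward 7.7 m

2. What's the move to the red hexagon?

forward 4.3 m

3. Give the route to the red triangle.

turn right 110°, forward 4.6 m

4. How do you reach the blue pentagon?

turn right 170°, forward 1.5 m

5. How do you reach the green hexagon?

turn left 135°, forward 10.4 m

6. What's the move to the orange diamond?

turn right 35°, forward 4.4 m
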